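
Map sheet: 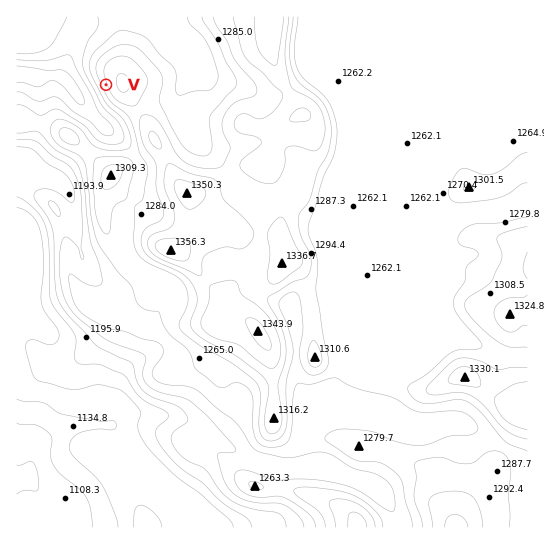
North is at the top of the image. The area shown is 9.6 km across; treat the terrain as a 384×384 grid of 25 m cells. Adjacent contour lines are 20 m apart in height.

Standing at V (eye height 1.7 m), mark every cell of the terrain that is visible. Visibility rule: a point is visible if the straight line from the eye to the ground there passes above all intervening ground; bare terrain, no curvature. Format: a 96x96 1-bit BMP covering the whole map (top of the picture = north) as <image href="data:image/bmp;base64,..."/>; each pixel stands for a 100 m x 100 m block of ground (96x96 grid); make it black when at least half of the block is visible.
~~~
<image width="96" height="96" href="data:image/bmp;base64,Qk2+BAAAAAAAAD4AAAAoAAAAYAAAAGAAAAABAAEAAAAAAIAEAAATCwAAEwsAAAIAAAAAAAAA////AAAAAAAAAAAAAAAAAAAAAAAAAAAAAAAAAAAAAAAAAAAAAAAAAAAAAAAAAAAAAAAAAAAAAAAAAAAAAAAAAAAAAAAAAAAAAAAAAAAAAAAAAAAAAAAAAAAAAAAAAAAAAAAAAAAAAAAAAAAAAAAAAAAAAAAAAAAAAAAAAAAAAAAAAAAAAAAAAAAAAAAAAAAAAAAAAAAAAAAAAAAAAAAAAAAAAAAAAAAAAAAAAAAAAAAAAAAAAAAAAAAAAAAAAAAAAAAAAAAAAAAAAAAAAAAAAAAAAAAAAAAAAAAAAAAAAAAAAAAAAAAAAAAAAAAAAAAAAAAAAAAAAAAAAAAAAAAAAAAAAAAAAAAAAAAAAAAAAAAAAAAAAAAAAAAAAAAAAAAAAAAAAAAAAAAAAAAAAAAAAAAAAAAAAAAAAAAAAAAAAAAAAAAAAAAAAAAAAAAAAAAAAAAAAAAAAAAAAAAAAAAAAAAAAAAAAAAAAAAAAAAAAAAAAAAAAAAAAAAAAAAAAAAAAAAAAAAAAAAAAAAAAAAAAAAAAAAAAAAAAAAAAAAAAAAAAAAAAAAAAAAAAAAAAAAAAAAAAAAAAAAAAAAAAAAAAAAAAAAAAAAAAAAAAAAAAAAAAAAAAAAAAAAAAAAAAAAAAAAAAAAAAAAAAAAAAAAAAAAAAAAAAAAAAAAAAAAAAAAAAAAAAAAAAAAAAAAAAAAAAAAAAAAAAAAAAAAAAAAAAAAAAAAAAAAAAAAAAAAAAAAAAAAAAAAAAAAAAAAAAAAAAAAAAAAAAAAAAAAAAAAAAAAAAAAAAAAAAAAAAAAAAAAAAAAAAAAAAAAAAAAAAAAAAAAAAAAAAAAAAAA+AAAAAAAAAAAAAAH/AAAAAAAAAAAAAAH/gAAAAAAAAAAAAAH/gAAAAAAAAAAAAAH/AAAAAAAAAAAAAAH/AAAAAAAAAAAAAAH+AAAAAAAAAAAAAAH8AAAAAAAAAAAAAAH4AAAAAAAAAAAAAAHwAAAAAAAAAAAAAAH4AAAAAAAAAAAAAAHwAAAAAAAAAAAAAAHgAAAAAAAAAAAAAQGAAAAAAAAAAAAAA+EAAAAAAAAAAAAAA/kAAAAAAAAAAAAAA/4AAAAAAAAAAAAAA/4AAAAAAAAAAAAAB/wAAAAAAAAAAAAAD/AAAAAAAAAAAAAAH+AAAAAAAAAAAAAAf8AAAAAAAAAAAABg/4AAAAAAAAAAAAD5/wAAAAAAAAAAAAD//wAAAAAAAAAAAAD//wAAAAAAAAAAAAD//gAAAAAAAAAAAAD//gAAAAAAAAAAAAD//AAAAAAAAAAAAAD//AAAAAAAAAAAAAD/+MAAAAAAAAAAAAD/+cAAAAAAAAAAAAD//4AAAAAAAAAAAAD/+AAAAAAAAAAAAAD/8AAAAAAAAAAAAAD/4AAAAAAAAAAAAAD/4AAAAAAAAAAAAAD/wAAAAAAAAAAAAAD/wAAAAAAAAAAAAAD/wAAAAAAAAAAAAAD/wAAAAAAAAAAAAAD/wAAAAAAAAAAAAAD/wAAAAAAAAAAAAAD/gAAAAAAAAAAAAAA="/>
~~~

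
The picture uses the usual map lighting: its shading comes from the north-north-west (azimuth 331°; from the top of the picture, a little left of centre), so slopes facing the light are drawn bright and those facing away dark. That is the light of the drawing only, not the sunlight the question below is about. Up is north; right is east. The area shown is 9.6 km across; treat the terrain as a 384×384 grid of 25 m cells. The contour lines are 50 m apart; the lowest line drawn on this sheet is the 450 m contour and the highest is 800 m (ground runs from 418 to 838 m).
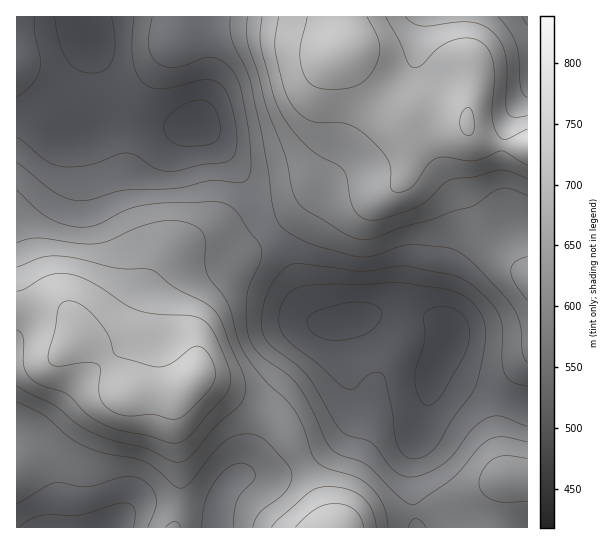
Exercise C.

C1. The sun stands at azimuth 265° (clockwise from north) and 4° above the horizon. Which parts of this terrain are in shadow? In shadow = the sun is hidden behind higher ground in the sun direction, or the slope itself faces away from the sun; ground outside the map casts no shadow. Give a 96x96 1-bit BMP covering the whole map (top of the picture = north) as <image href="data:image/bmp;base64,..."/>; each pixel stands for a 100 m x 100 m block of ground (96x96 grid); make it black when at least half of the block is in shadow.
<image width="96" height="96" href="data:image/bmp;base64,Qk2+BAAAAAAAAD4AAAAoAAAAYAAAAGAAAAABAAEAAAAAAIAEAAATCwAAEwsAAAIAAAAAAAAA////AAAAAAAAAAAB/AAAA//wAAAAAAAB/gAAA///wAAAAAAB/gAAA///+AAAAAAA/gAAA///8AAAAAAA/gAAA///4AAAAAAA/gAAA///wAAAAAAA/gAAA///gAAAAAAA/wAAA//+AABgAAAA/4AAA//+AABwAAAA/4AAAf/8AABwAAAA/8AAAf/8AABwAAAA/+AAIP/8AAAAAAAA//AA/v/8AAAAAAAA//AB///8AAAAAAAA//AD///8AAAAAAAA//AD///8AAAAAAAB//gH///8AAAAAAAB//gH///+AAAAAAAB//wP///+AAAAAAAA//4P///+AAAAAAAA//8P////AAAAAAAA//+f////AAAAAAAAf///////AAAAAAAAf///////AAAAAAAAP///////AAAAAAAAH///////gAAAAAAAH///////wAAAAAAAH///////wAAAAAAAH///////4AAAAAAAH///////8AAAAAAAH///////8AAAAAAAH///////+AAAAAAAH///////+AAAAAAAH////////AAAAAAAH////////AAAAAAAH////////AAAAAAAH////////AAAAAAAH///////+AAAAAAAP///////+AAAAAAAP///////8AAAAAAAP///////4AAAAPgAP///////AAAAAfgAP//////wAAAAA/gAP/////+AAAAAA/gAf/////gAAAAAB/AAf////gAAAAAAB8AAfj//4AAAAAAAAgAAfA/+AAAAAAAAAAAAfA/8AAAAAAAAAAAAfAf4AAAAAAAAAAAAPAfwAAAAAAAAAAAAPAPAAAAAAAAAAAAAGAAAAAAAAAAAAAAAAAAAAAAAAAAAAAAAAAAAAAAAAAAAAAAAAAAAAAAAAAAAAAAAAAAAAAAAAAAAAAAAAAAAAAAAAAAAAAAAAGAAAAAAAAAPAAAAAAAAAAAAAAAfgAAAAAAAAAAOAAA/gAAAAAAAAAAfwAB/wAAAAAAAAAAf4AB/wAAAAAAAAAAf4AD/wAAAAAAAAAAf4AD/wAAAAAAAAAAPwAD/wAAAAAAAAAAPgAD/wAAAAAAAAAAAAAD/wAAAAAAAAAAAAAD/wAAAAAAAAAAAAAD/gAAAAAAAAAAAAAD/AAAAAAAAAAAAAcAAAAAAAAAAAAAAAfAAAAAAAAAAAAAAA/gAAAAAAAAAAAAAA/wAAAAAAAAAAAAAA/4AAAAAAAAAAAAAA/8AAAAAAAAAAAAAA/8AAAAAAAAAAAAAA/8AAAAAAAAAAAAAA/8AAAAAAAAAAAAAA/8AAAAAAAAAAAAAAf8AAAAAAAAAAAAAAf84AAAAAAAAAAAAAf9/gAAAAAAAAAwAAf9/4AAAAAAAAD+AAf9/+AAAAAAAAD/AAf8//gAAAAAAAD/gAf8//gAAAAAAAD/wAf8//wAAAAAAAD/4Af8//wAAAAAAAH/8Af8//gAAAAAAAH/+Af8//gAAAAAAAH/+A/8//gAAAAAAAH//gf8//gAAAAAAAH//wf9//gAAAAAAAP//4f8="/>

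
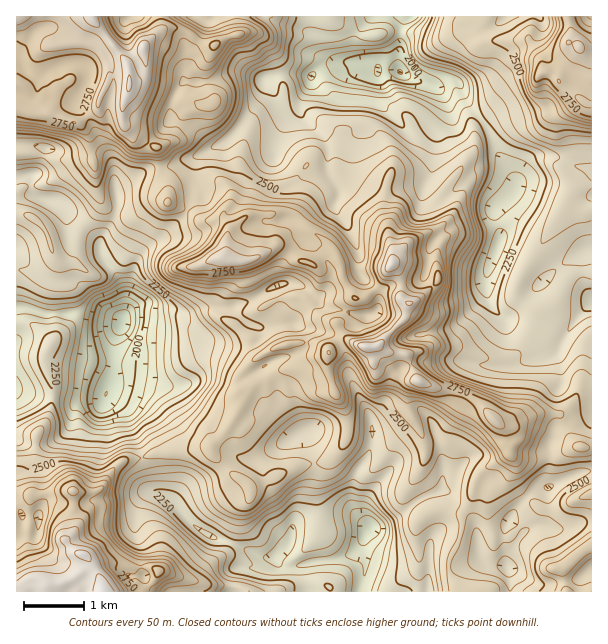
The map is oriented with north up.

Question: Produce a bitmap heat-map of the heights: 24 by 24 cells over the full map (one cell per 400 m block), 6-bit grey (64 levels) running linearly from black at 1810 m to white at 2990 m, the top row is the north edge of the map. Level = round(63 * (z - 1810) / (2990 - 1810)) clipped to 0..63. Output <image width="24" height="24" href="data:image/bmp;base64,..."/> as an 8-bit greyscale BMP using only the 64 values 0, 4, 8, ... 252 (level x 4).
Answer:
<image width="24" height="24" href="data:image/bmp;base64,Qk12BgAAAAAAADYEAAAoAAAAGAAAABgAAAABAAgAAAAAAEACAAATCwAAEwsAAAABAAAAAAAAAAAAAAEBAQACAgIAAwMDAAQEBAAFBQUABgYGAAcHBwAICAgACQkJAAoKCgALCwsADAwMAA0NDQAODg4ADw8PABAQEAAREREAEhISABMTEwAUFBQAFRUVABYWFgAXFxcAGBgYABkZGQAaGhoAGxsbABwcHAAdHR0AHh4eAB8fHwAgICAAISEhACIiIgAjIyMAJCQkACUlJQAmJiYAJycnACgoKAApKSkAKioqACsrKwAsLCwALS0tAC4uLgAvLy8AMDAwADExMQAyMjIAMzMzADQ0NAA1NTUANjY2ADc3NwA4ODgAOTk5ADo6OgA7OzsAPDw8AD09PQA+Pj4APz8/AEBAQABBQUEAQkJCAENDQwBEREQARUVFAEZGRgBHR0cASEhIAElJSQBKSkoAS0tLAExMTABNTU0ATk5OAE9PTwBQUFAAUVFRAFJSUgBTU1MAVFRUAFVVVQBWVlYAV1dXAFhYWABZWVkAWlpaAFtbWwBcXFwAXV1dAF5eXgBfX18AYGBgAGFhYQBiYmIAY2NjAGRkZABlZWUAZmZmAGdnZwBoaGgAaWlpAGpqagBra2sAbGxsAG1tbQBubm4Ab29vAHBwcABxcXEAcnJyAHNzcwB0dHQAdXV1AHZ2dgB3d3cAeHh4AHl5eQB6enoAe3t7AHx8fAB9fX0Afn5+AH9/fwCAgIAAgYGBAIKCggCDg4MAhISEAIWFhQCGhoYAh4eHAIiIiACJiYkAioqKAIuLiwCMjIwAjY2NAI6OjgCPj48AkJCQAJGRkQCSkpIAk5OTAJSUlACVlZUAlpaWAJeXlwCYmJgAmZmZAJqamgCbm5sAnJycAJ2dnQCenp4An5+fAKCgoAChoaEAoqKiAKOjowCkpKQApaWlAKampgCnp6cAqKioAKmpqQCqqqoAq6urAKysrACtra0Arq6uAK+vrwCwsLAAsbGxALKysgCzs7MAtLS0ALW1tQC2trYAt7e3ALi4uAC5ubkAurq6ALu7uwC8vLwAvb29AL6+vgC/v78AwMDAAMHBwQDCwsIAw8PDAMTExADFxcUAxsbGAMfHxwDIyMgAycnJAMrKygDLy8sAzMzMAM3NzQDOzs4Az8/PANDQ0ADR0dEA0tLSANPT0wDU1NQA1dXVANbW1gDX19cA2NjYANnZ2QDa2toA29vbANzc3ADd3d0A3t7eAN/f3wDg4OAA4eHhAOLi4gDj4+MA5OTkAOXl5QDm5uYA5+fnAOjo6ADp6ekA6urqAOvr6wDs7OwA7e3tAO7u7gDv7+8A8PDwAPHx8QDy8vIA8/PzAPT09AD19fUA9vb2APf39wD4+PgA+fn5APr6+gD7+/sA/Pz8AP39/QD+/v4A////AOzs8PDQwKyYfGhgWFhURFhkdIiEfIykoMjY8OC4qKCAbFRMTExEPFBweIR4eIygqKzM3LyMhIBgYGhYTFhMMEh8fISAgICImKy8zLiEcGBkhJB4XFxMQGSAhIiQhIiMnKi0yLSEaGh0kKCUgHhsZHSIgIiYmIyElIyMjISMhISQnJSMiIiIdHiIjIiYuKSUmHhwXFRccISUoJyMeHyQgICYlJi0yLCcoFhgQCQwTGiAnKSckJCgiJCkpLzMyLSclERYPBwgOExgkKSgpLS0qLjM0LykmJCIkFBcQCQgNFBogKCkrLy4zNjQrIiAeHR0gFBgRCAUNFRsfJSgrLjE2Ny8qIh4cHBsdExMRCAIMFR0jJSYnKy4tMjYrHxoZHBwZFxkYEQsRHiUnKCYnKi4wMzYvHhUaGxsZGh0cGBYdLDM1NC4tMC8tODQvHxMYHBoaGx4cGBseJCs1NTQwLywqNTQsJRYUHBwaHhwbHR8jJiovMTAuKiQpLygnJRYTGB4dGxodIiAnKycqKignJCEkJiEgIBURFRweGh4kJiImKCUmJCAhISAhJCAdHxkTFRwdISEoKi4xLCQgIBwdHx4eHxwZGxkXGh8fLTAyMjcyKykmHhsZGhwcGRgWFhgcIicqMzMxNjo1LCwrHxkXFBQTExQQEhkeJy00MjExNDo4LispHhcUDgwKCQkOExwhLjM0MjQzNjg5MS8uJR8WEA4MCw8aICMlLDM3NTU3OC8zMisrKyMYFRQSEBAcIiMkJy4zA=="/>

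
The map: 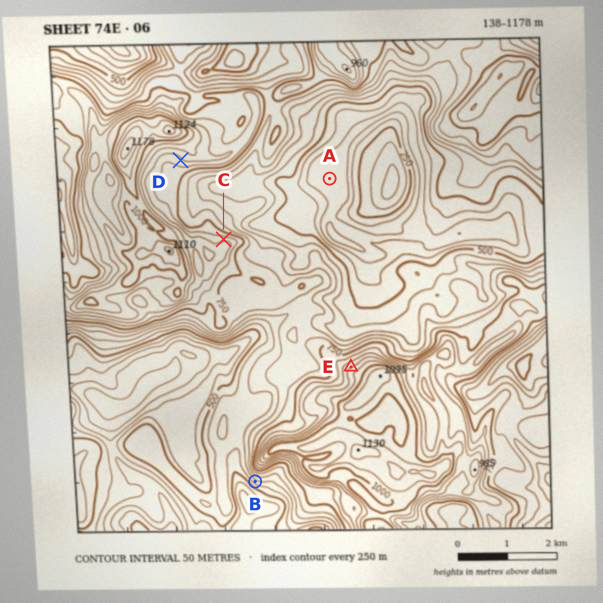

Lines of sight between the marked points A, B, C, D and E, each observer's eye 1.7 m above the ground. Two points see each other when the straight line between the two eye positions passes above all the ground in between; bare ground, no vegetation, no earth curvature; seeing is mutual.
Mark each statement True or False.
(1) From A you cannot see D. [True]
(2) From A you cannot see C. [False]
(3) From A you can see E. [True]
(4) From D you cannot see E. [False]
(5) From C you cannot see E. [True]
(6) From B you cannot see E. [True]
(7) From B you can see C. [False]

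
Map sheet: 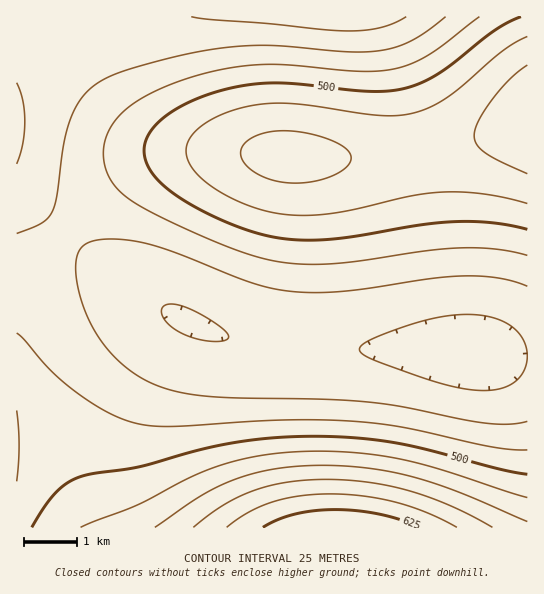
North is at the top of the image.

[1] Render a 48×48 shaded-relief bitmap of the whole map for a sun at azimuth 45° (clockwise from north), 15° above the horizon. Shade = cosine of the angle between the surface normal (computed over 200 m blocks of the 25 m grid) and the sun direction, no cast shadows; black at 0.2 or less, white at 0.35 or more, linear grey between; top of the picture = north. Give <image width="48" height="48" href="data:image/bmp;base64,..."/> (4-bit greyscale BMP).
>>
<image width="48" height="48" href="data:image/bmp;base64,Qk32BAAAAAAAAHYAAAAoAAAAMAAAADAAAAABAAQAAAAAAIAEAAATCwAAEwsAABAAAAAAAAAAAAAAABEREQAiIiIAMzMzAERERABVVVUAZmZmAHd3dwCIiIgAmZmZAKqqqgC7u7sAzMzMAN3d3QDu7u4A////AERWZ3d3d3d3d3d3iImaq7vMzd3d3d3My0RWZ3d3d3d3d3d4iJmqu7zM3d3d3d3My0RWZ3d3d3d3d3iImZqrvMzN3d3t3d3My0RWZ3d3d3d3eIiJmqq7zM3d3d7t3d3Mu0RWZ3d3d3d4iIiZqqu8zM3d3d3d3dzMu0RWZ3d4iIiIiJmaqrvMzN3d3d3d3czLukVWZ3d4iIiIiZmqq7vMzN3d3d3d3My7qkVWZ3eIiIiImZmqq7vMzMzd3d3czMu6qkVWZ3eIiIiJmZqqq7u8zMzMzMzMy7uqmVVmd3iIiIiZmZqqqru7u7zMzMzLu7qpmVVmd3iIiImZmZmqqqq7u7u7u7u7qqqZiFVnd4iIiZmZmZmZqqqqqqqqqqqqqpmYh1ZneIiJmZmZmZmZmZmZmZmZmZmZmYiHd2ZneIiZmZmZmIiIiIiIiIiJmZmIiId3ZmZ3iIiZmZmIiIiIiIiIiIiIiIiId3dmZmZ3iImZmYiIiHd3d3d3d3d3d3d3d2ZmVWd4iImZmIiId3d2ZmZmZmZmZmZmZmZVVXd4iImZiIh3d2ZmZlVVVmZmZmZmZVVVRHd4iIiIiId3ZmVVVVVVVVVVVVVVVVVERHeIiIiIiHdmZVVUREREREVVVVVVVUREQ3eIiIiId3ZlVURERERERERERERERERDM3eIiIiHdmZVREMzMzMzM0REREREREMzM3eIiId3ZlVEQzMyIjMzMzM0REREMzMzM3eId3d2ZVRDMyIiIiIjMzMzMzMzMzMyInd3d3ZmVEMzIiEREiIiIzMzMzMzMzMiInd3d2ZVRDMiIRERERIiIjMzMzMzMzIiInd3ZmVUQzIhERERERIiIjMzMzMzMyIiInd2ZlVEMyIRERERERIiIzMzMzMzMyIiInZmZVRDMiERERERESIiMzMzMzMzMyIiIWZmVURDMiEREREREiIjMzMzMzMzMzIiImZVVEQzIiERERERIiMzM0REREQzMzIiImVVREMzIiIREREiIjM0REREREREMzMiIlVVREMzMiIiIiIiMzREVVVVVVREQzMyIlVEREMzMyIiIjMzREVVVWZmVVVUREMzIlREREQzMzMzMzRERVVmZmZmZmVVVEQzM0REREREREREREVVZmZ3d3d3d2ZlVURDM0RERERERVVVVVZmd3iIiIiIh3dmZVRERERERFVVVVZmZmd3iIiZmZmZiId2ZlVUREREVVVWZmZnd3iIiZmqqqqpmYh3ZmVVVURFVVZmZ3d3eIiJmaqqqqqqmYh3dmVVVURFVWZnd3eIiImZqqq7u7uqqZiHdmZVVURVVmZ3d4iIiZmaqru7u7u6qZiHdmZmZkRVVmZ3eIiImZmqqru7u7u6qZiHdmZmZkVVZmd3eIiImZmqq7u7u7u6qZiHdmZmZ0VVZmd3eIiImZmqq7u7u7uqmYh3dmZnd1VVZmd3d4iIiZmqqru7u7qpmYh3dmZ3d1VVZmZnd3eIiJmaqqq6qqqZmId3dnd3iFVVZmZnd3eIiJmZqqqqqqmZiHd3d3d3iA=="/>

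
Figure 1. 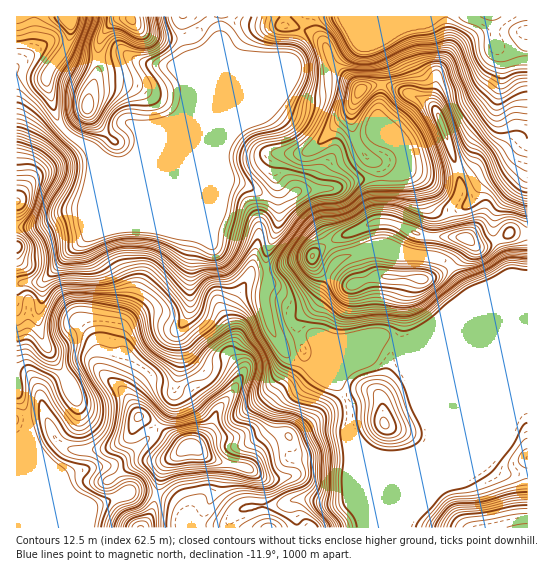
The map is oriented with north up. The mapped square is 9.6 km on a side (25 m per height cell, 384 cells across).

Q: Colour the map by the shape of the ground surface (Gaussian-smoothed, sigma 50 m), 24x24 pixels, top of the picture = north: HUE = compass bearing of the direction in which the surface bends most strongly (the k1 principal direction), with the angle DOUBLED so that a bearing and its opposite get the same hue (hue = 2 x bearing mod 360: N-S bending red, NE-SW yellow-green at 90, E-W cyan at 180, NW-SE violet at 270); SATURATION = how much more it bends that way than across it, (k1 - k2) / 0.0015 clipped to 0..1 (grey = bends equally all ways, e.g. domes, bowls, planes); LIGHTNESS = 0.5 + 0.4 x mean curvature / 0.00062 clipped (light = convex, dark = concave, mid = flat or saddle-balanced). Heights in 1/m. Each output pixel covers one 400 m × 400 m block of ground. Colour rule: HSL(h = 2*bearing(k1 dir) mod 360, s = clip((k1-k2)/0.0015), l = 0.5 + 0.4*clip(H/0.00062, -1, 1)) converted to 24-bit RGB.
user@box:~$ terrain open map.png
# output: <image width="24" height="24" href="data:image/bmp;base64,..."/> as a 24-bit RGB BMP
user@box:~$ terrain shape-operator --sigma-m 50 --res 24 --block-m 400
<image width="24" height="24" href="data:image/bmp;base64,Qk32BgAAAAAAADYAAAAoAAAAGAAAABgAAAABABgAAAAAAMAGAAATCwAAEwsAAAAAAAAAAAAAf3+Af3+AgH9/O1V1R86+xMXr8IaPOTtjnIFmb41FR4RrbL9csEutg9uK0lhgjCOddWeBf3+AVoGHMIivytrbn5zYqIzPmpG+f3+Af3+Ah1dymjNRNq4LGiUO/6hHTFs8XHVIu1tNUzcjk5oVPGkanrgQV6cxLyxff39/f4B/f4B/OXlbWqciY2Evb4JBqJ1ff3+Af2twjpA3Mbag5m+zZiOt5tGIsElkioQ9Kcmjp7z20vj5bVPi7NfOYJalJy1kf4B/f4B/f4B/f4B/dn9wYX1choNPj4Y7f3aAoTJ8m8XdZFzbzE/BM8iBW3zN9NLz1ubzOr7jKqs1yE9fbUB0vuCilHS4MydzgktNhoIzT4ZGeYB9f4B/f39/WYF8tISZTzZ9p+KiOqmdY0N1sVCY16qTIaaCedzh5qjM2E+scW3NW2/DqLPk2Yy5jj9MNCVhwE3C0+jhcp/KXVyFgH9/gH9/fn9/Vp5bcyqovempSTJpUStKZ4dP2vDRbd3AEx4jizFQ/c7KEHocNoJBYYkvpT5o1o7DNSBzX7Jiwc+WaEJzf3iAgH9/gH9/f3+AdIZ0La+q1NCXMxE6jDVHiumpjNBrkC8tNVaBMIVQ0G0z/9PMDTsynaltSH5ceD84ZDmcntHIvJuMc0p+gH9/gH9/gH9/gIB/gIB/bNuriTKhqg6ztu7QdbRupoRPodbeMSmtyVSyPoJP+efNhbfvHBp3jTJDf3x9YIRsYoJComRNgHF+gH9/gH9/gIB/gIB/gIB/wahtKwgqTbM6ucWGbIaam+GLNVI7PC5PR2iZ4LTgu/Kjxh6EQQ1Cl7hzgHd4foBzeH9+k3xnfYF2f4B/gIB/gIB/gIB/gIB/mnBGPQ+l0+XFZ6pzeaGb2M+fXjBgK3pjP317Xpw49uu5MwY5pViSp0dIdzkyq4QeQU8WTkoXZ5ITLnM3foB/gIB/gIB/gIB/bMyzB0SD2/DirrTljX3Nx05rlXC8bIy6OBp+r9SVzJw2PBVcpW6qpT9gmDaZ2cGpbXK9gn/I47nGHpkiFFAkd394f4B/gIB/aZYUAGpJh7xfbUs+iT1BvYqOm62NVlmUFWy+zKjk8H+uMiuSXR44zYY/CPTy3dzvt4vpnq/msK/t79L5kRjqFDYHJ2oifXxipuKrNcyRD0cwkj6qtpTJjMC4yLi9b0ePMZc+IhEd3H1nNwDsp2n+9dbhKsPDKW0ZZaU1l4woeWcSZSsItA1V9dbgHIykSE4W7e+vuWmmLENqED4TRoMUmZUhh0oYbCcjf11EKDhRc6BM6/hWBC9A7NDD94rt5JrwepcsbTwndcLwl6r/ztT91vX0v0b/rLr22/83GEkmdkF4amN9fYB2f39lgH1zgH9/f3+APFl0VqqC7enBBR4xT9GIvNjmql7v9dD70d76ecPibCBJWYMb4Vk4K5e4ipbc9NfXXTt+L29bVGt8gH9/gH9/gH9/gH9/f3+AUWR8SMpOkTkWSIIpEkUGMjsCGSYNr+VfvXxGoS2GjSqp7oqCQaJpZ89yNE0+xIiI7MLpVYLFNEh5gH9/f4B/gIB/gIB/gIB/cm1/fy5Ulrh5qFRiaIFNmKFRLX9Ef6UQVmkaRUwjMxkp4fiQe7Z0S5lJX0Flmbyuvb2qtknRcCFxwZI/S5d/f4B/gIB/gIB/V1yAZXfAwrvXkIPe07HhSo2aV12jjcesk2SbW0BxYC5p2v/MXrzIjz6galp3q6RjspFFMwAVlOAFQ+OMlECVe39vf4B/f4B/fH+AJ4tXaKxBgERhoFSA4HixitNKQIFhfmpyUiJOZ9dUuf+uSadsZCx4oHeWqrV1SQlfyFLl8vDZNi5qSXM+cqtgTJR9f3+Af4B/foB+W3lYQGlyjWxZdkOi/MzJHWw9Xx89PpmXzP/UtDS2XX6UNC9ypoyGqsZYFAUug8u87tC7nm2/c5C/jrC3aFiee3uAf4B/f4B/f39/Rnd3ZT2hN6tl6rCb68z/YJn/0+z47MtLvMJoOEB6O0R+roqMzZBwBjI1Om+Y88WTi5pyl49Tc3ExbkRGf39/f39/gH9+gH99f314EhAszOt5QP+ZlTq70FDKuGGZ79PexpOIO0tyUD5lb5lGsoawz4jUAB8z/9jMdEkloSAJWe11K3KvVZtSY3p8lE9blkQvalskHoKG1/zPQxNlIisPFlQPnL1ppWJU7puadzN9YE5qi35ffYpTo75kAQQy3nov/53e1PfoidvDIx1nvXyjWVKyanSym4TKwsLlV7/Qre1OWxpZgH9/an9qTXElPFgfwrIimjhoal+Of5yj"/>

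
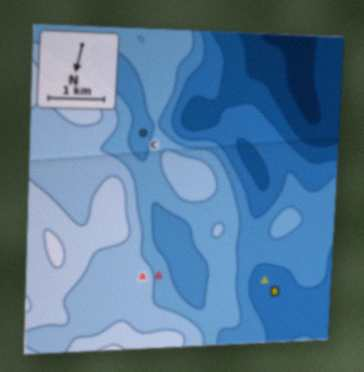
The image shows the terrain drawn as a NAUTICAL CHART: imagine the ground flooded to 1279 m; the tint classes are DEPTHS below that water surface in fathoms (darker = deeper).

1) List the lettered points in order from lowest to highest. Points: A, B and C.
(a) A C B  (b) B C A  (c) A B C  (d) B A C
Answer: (b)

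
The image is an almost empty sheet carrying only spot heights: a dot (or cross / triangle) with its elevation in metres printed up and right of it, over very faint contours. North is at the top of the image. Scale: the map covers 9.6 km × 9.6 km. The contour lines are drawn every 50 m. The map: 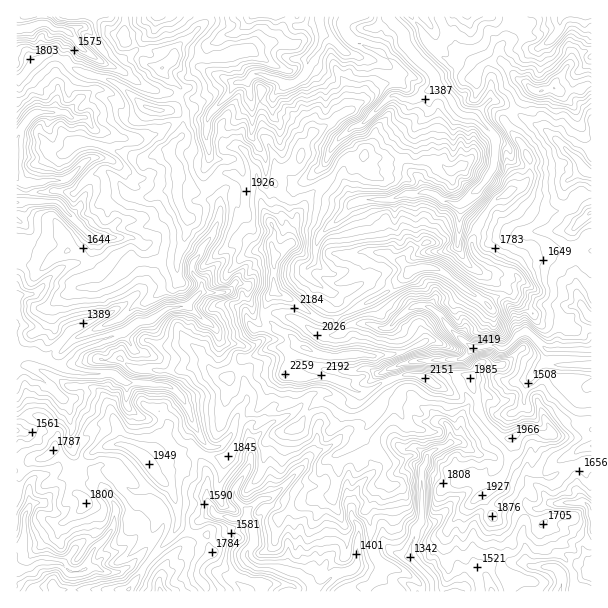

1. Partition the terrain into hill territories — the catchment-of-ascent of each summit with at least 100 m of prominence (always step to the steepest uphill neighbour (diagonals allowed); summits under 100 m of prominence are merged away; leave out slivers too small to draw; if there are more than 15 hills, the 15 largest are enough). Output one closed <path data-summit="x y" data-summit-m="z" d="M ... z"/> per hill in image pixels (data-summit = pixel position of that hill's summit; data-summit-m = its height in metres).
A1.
<path data-summit="275 290" data-summit-m="2335" d="M420 16l-241 0 31 29-5 8 0 15 13 8 18 7-12 16-14 15-4 11 0 18 4 7 0 9-6 15 4 9 12 14 0 18-9 22-18 26-1 11-15 6-18 3-16 6-5 5 7-10-1-38-10-8-24 0-4-2 11-14 11-3 6-31-18-25-9-5-15 0 5-17 0-9-11-14-14 0-5-5 14-16 15-10 4-25 16 5 6-7 10-6 12-15 10-9 3-13-141 0 1 575 575-1 0-417-7-4-5-8-34-32-48-28-9-2-13 16-14-1-4-3-7-13-15-15-3-10-29-30-1-12z"/><path data-summit="147 462" data-summit-m="1949" d="M110 373l-27 0-3 19-6 6-12 1 8 11 2 24-4 9 10 16 19 17 19 34-4 20-20 21-6 16 10 1 9 4 12 0 12-6 9-8 15 10 8 9 3-11 8-11 16-13 6-17 18-13-6-14 2-22-6-14 4-18-7-9-12-30-14-17-8-3-40-3z"/><path data-summit="158 110" data-summit-m="2013" d="M101 61l-5 26-15 10-14 17 5 4 14 0 4 4 7 10-3 24 13 2 9 5 18 25-6 31-11 3-11 14 4 2 24 0 10 8 1 38-3 4 4 1 18-7 13-2 15-6 0-7 2-7 6-6 2-6 9-11 6-12 3-10 0-18-12-14-4-9 6-15 0-9-4-7 0-18 4-11 14-15 11-15-8-5-5 0-16 15-9 4-6 0-44-10-24-16z"/><path data-summit="555 89" data-summit-m="1950" d="M591 16l-138 0-6 9-9 5-4 0-12-14-19 16 0 4 1 8 29 30 3 10 15 15 7 13 4 3 14 1 13-16 9 2 48 28 34 32 5 8 6 4z"/><path data-summit="411 270" data-summit-m="2300" d="M413 194l-11 0-9 5-24 0-16 5-18 19-15 11-4 11-2 18-7 6 0 6 29 22 8 23 6 5 19-1 11 4 7 0 23-20 6-2 9 0 13 7 10 14 22 19 12 2 12-4 4 4 8 0 14-15-12-30 0-13-20-14-14-6-11-12-5-11-12 5-21 0-9-16z"/><path data-summit="305 348" data-summit-m="2310" d="M254 312l-1 3 7 11 0 13-2 4-6 3-10 0-22-5 0 12 10 11 12 10 5 16 0 11-5 4-10 26 14 3 5 12 1-5 15-15 29-16 16-16 11-2 3-3 4-17 26 0 10-4 9 5 8 0 6-5 25-8-12-27-9-8-6 3-7 0-11-4-15 0-7 2-11 10-13 0-27-17-18-6-20 1z"/><path data-summit="162 68" data-summit-m="2002" d="M177 16l-19 0-4 14-10 9-12 15-10 6-7 8 26 17 14 6 42 7 13-7 14-13-15-6-4-4-1-8 6-15z"/>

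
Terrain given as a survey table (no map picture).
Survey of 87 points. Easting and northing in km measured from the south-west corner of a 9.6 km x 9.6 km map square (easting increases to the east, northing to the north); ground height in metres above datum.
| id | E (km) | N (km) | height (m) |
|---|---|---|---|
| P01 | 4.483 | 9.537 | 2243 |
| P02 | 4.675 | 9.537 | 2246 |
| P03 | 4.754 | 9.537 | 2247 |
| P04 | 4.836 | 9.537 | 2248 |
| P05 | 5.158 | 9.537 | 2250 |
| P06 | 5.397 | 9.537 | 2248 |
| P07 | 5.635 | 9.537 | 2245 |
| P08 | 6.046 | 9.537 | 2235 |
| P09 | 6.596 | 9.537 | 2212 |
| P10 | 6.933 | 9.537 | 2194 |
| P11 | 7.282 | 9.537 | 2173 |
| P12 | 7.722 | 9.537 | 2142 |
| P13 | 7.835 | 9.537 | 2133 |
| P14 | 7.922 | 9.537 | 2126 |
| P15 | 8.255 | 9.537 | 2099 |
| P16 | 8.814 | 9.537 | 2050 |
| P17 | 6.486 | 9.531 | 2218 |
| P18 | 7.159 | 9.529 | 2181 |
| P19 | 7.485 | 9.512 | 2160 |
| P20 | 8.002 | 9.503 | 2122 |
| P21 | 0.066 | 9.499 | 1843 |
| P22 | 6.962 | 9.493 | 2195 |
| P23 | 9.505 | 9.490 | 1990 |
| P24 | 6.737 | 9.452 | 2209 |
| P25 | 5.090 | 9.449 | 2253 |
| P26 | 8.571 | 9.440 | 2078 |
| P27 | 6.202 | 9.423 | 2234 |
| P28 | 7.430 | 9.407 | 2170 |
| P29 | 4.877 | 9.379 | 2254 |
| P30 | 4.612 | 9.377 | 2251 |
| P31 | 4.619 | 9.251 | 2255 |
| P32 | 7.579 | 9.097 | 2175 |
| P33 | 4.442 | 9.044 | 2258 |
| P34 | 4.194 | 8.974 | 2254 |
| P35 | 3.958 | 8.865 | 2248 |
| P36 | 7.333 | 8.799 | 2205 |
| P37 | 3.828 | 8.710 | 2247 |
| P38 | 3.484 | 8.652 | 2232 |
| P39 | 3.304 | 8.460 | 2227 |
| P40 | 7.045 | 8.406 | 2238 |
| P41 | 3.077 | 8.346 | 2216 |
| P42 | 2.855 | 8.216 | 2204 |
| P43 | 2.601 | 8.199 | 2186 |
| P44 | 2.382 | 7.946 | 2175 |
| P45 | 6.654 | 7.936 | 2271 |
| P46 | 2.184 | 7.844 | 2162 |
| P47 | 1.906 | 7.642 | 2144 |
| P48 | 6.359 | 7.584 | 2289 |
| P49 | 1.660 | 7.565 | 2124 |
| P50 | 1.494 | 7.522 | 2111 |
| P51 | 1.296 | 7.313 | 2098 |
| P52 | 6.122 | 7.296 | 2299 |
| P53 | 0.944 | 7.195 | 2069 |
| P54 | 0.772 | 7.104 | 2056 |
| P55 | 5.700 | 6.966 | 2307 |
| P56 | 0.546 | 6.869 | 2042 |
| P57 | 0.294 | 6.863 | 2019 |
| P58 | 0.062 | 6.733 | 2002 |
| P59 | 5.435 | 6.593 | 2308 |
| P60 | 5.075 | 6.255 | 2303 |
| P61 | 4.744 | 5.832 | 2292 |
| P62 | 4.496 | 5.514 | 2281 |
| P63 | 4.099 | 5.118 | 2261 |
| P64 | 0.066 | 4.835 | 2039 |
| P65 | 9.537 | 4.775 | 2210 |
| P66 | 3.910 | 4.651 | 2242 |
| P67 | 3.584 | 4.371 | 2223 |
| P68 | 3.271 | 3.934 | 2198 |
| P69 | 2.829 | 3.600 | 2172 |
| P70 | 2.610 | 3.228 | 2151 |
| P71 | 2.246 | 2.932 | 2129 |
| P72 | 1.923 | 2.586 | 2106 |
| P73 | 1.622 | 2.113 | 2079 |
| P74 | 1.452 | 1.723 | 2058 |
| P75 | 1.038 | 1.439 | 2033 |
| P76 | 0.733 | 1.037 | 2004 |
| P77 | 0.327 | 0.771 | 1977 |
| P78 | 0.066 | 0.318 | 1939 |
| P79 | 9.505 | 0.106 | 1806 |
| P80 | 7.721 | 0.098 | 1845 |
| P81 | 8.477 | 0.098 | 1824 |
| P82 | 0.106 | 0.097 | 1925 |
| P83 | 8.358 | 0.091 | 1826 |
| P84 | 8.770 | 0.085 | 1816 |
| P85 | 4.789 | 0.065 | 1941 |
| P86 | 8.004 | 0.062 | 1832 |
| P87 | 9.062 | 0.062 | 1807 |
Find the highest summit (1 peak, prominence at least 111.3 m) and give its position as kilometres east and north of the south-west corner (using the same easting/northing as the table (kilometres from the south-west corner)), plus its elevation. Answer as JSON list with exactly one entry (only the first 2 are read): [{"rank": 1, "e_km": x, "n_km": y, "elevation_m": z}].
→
[{"rank": 1, "e_km": 5.61, "n_km": 6.61, "elevation_m": 2308}]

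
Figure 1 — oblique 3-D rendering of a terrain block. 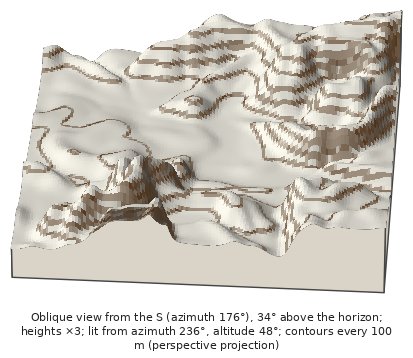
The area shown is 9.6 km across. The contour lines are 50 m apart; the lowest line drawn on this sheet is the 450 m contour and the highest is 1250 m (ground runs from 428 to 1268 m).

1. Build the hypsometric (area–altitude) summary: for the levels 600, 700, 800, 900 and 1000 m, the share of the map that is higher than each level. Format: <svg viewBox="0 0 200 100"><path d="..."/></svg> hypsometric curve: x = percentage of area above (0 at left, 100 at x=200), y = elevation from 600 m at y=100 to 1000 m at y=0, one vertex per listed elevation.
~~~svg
<svg viewBox="0 0 200 100"><path d="M147 100l-54-25-35-25-25-25-21-25"/></svg>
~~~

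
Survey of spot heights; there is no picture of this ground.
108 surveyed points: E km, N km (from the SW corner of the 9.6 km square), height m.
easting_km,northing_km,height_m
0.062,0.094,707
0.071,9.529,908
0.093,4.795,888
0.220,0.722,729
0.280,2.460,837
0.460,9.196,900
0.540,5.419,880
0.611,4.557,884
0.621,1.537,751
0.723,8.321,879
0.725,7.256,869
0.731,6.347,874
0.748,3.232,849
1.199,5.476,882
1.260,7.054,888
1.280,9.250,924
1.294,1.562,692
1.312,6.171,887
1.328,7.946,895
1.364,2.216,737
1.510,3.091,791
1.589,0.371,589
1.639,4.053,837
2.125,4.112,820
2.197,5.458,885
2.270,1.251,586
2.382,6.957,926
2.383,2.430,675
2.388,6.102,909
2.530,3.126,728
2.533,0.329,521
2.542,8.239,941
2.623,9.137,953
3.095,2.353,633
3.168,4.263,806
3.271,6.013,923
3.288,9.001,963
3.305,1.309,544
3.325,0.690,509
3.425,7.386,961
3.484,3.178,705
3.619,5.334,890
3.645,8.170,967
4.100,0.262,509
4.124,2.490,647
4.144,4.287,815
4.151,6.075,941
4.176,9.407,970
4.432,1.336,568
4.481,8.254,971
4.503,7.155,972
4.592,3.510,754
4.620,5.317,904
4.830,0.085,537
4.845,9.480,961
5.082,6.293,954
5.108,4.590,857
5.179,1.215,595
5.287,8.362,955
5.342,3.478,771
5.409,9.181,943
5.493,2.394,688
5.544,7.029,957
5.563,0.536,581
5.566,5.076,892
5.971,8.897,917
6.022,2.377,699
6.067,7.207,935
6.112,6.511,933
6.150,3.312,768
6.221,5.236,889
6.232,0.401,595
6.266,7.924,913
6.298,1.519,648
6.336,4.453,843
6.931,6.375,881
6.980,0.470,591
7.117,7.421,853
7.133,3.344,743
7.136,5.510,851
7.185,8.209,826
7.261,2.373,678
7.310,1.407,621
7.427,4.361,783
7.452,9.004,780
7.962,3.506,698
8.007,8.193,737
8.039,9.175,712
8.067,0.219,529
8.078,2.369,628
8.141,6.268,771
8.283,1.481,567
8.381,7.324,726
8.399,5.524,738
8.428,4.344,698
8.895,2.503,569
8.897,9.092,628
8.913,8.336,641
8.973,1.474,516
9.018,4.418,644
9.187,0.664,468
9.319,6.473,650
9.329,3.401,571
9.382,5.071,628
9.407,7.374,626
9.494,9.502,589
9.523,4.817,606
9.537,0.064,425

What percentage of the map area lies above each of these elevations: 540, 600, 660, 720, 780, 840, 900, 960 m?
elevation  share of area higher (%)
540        94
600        85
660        73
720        62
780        52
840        42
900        23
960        6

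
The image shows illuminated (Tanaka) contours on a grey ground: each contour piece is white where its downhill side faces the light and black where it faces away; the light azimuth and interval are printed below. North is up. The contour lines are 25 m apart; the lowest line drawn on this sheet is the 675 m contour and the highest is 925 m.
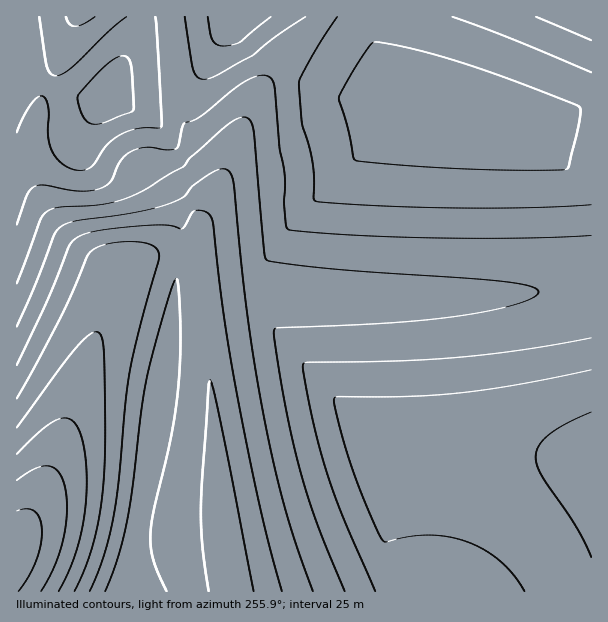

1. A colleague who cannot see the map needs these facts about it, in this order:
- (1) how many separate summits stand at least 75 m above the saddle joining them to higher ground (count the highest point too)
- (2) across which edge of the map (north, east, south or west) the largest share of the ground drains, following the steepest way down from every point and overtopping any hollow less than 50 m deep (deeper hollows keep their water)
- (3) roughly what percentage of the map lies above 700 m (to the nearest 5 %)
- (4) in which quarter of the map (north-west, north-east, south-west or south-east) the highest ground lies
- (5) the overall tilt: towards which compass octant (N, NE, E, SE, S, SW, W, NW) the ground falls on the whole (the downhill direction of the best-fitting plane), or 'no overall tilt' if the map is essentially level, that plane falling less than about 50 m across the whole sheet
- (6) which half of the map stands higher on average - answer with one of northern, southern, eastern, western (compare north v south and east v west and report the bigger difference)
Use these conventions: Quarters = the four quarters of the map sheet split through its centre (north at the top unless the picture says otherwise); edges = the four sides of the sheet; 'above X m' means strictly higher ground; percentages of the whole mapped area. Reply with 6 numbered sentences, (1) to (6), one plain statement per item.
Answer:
(1) Counting only tops that stand 75 m proud, the map has 1 summit.
(2) Drainage is mainly to the east: more ground falls towards that edge than towards any other.
(3) Roughly 65 % of the ground is higher than 700 m.
(4) The highest point lies in the south-west quarter of the map.
(5) The general tilt is down to the north-east (the land rises towards the south-west).
(6) On average the western half of the map is the higher ground.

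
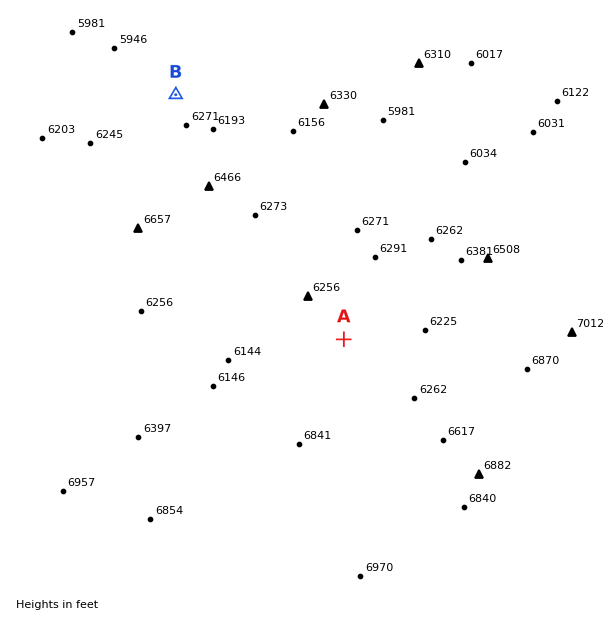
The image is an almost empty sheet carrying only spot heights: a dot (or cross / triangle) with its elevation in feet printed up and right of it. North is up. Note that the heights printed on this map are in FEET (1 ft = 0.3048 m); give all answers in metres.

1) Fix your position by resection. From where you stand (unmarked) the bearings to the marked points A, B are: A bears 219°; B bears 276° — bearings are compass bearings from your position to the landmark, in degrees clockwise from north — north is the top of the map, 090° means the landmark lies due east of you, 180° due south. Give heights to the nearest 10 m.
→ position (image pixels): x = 513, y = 130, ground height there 1840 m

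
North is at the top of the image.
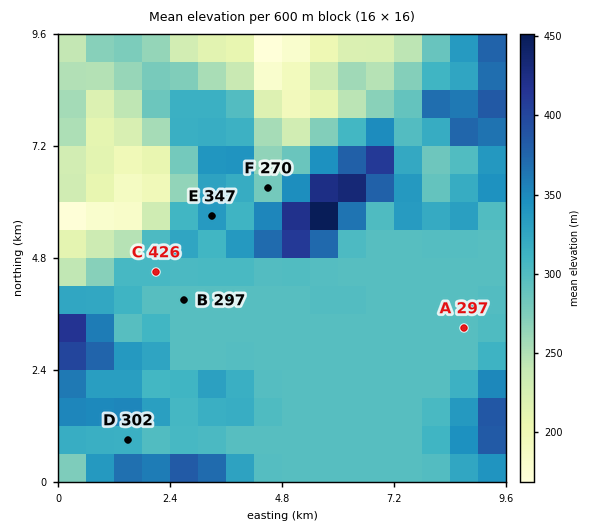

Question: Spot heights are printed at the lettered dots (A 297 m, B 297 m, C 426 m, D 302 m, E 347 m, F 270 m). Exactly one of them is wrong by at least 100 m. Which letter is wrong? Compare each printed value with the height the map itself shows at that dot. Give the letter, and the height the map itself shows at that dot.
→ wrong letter C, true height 301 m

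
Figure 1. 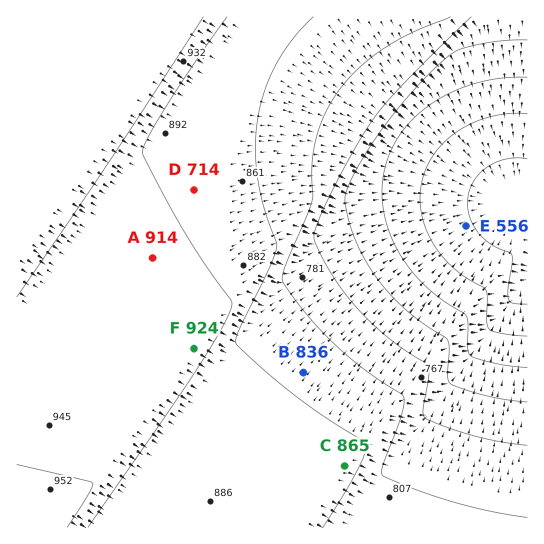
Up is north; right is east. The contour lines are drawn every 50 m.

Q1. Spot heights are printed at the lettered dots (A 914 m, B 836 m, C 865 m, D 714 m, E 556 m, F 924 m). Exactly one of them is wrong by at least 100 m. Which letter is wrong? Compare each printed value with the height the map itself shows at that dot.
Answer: D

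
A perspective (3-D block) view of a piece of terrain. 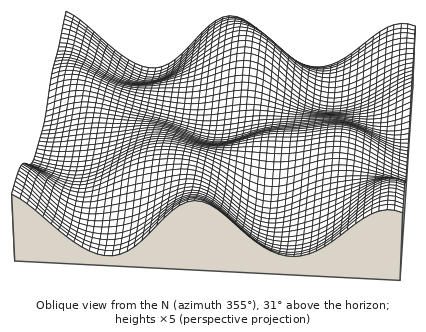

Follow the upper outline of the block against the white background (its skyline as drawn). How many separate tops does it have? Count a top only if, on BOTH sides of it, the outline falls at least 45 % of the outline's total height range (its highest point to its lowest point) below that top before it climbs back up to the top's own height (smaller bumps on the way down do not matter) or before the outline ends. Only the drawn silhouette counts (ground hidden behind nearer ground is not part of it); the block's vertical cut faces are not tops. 0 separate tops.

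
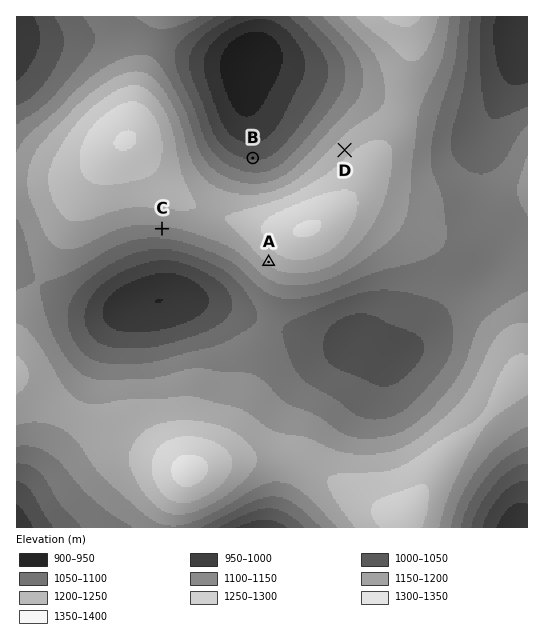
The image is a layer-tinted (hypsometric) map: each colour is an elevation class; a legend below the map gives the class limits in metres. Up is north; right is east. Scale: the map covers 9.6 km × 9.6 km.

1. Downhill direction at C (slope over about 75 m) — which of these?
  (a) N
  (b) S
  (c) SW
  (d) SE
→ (b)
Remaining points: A SW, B N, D NW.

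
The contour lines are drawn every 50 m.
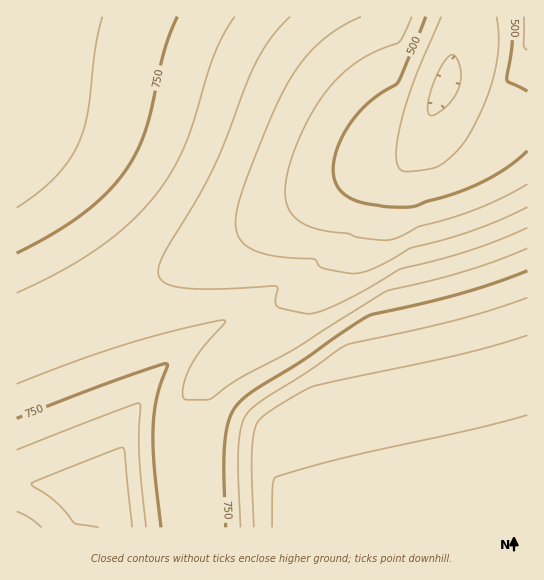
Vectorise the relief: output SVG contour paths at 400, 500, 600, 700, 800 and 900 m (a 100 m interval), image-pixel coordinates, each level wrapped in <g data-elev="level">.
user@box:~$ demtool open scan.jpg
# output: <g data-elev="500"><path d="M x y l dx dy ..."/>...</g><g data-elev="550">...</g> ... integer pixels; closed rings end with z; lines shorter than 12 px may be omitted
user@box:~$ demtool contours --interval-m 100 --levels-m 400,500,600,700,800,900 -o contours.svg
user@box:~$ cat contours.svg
<g data-elev="400"><path d="M431 116l-3-3 0-7 6-24 11-21 5-6 4 0 4 6 3 9 0 9-3 10-4 8-7 8-9 8z"/></g><g data-elev="500"><path d="M527 151l-20 16-25 15-25 11-43 13-27 1-24-4-14-6-10-8-5-11-1-12 3-15 6-14 10-16 13-15 13-11 20-13 28-65"/><path d="M512 17l0 28-5 34 2 3 18 9"/></g><g data-elev="600"><path d="M527 207l-26 13-28 11-62 17-32 18-22 7-34-5-4-2-5-7-31-2-20-3-12-5-9-7-4-7-2-9 0-11 3-13 22-60 23-52 15-25 18-20 20-15 24-13"/></g><g data-elev="700"><path d="M17 293l45-22 37-24 31-24 25-28 16-22 12-24 10-26 20-66 10-22 12-18"/><path d="M527 248l-62 23-79 20-91 58-58 31-28 20-24-1-2-4 0-9 5-13 7-15 11-15 18-20 1-3-42 8-56 16-52 17-58 23"/></g><g data-elev="800"><path d="M146 527l-7-69 0-25 2-26-2-4-35 12-87 35"/><path d="M17 511l13 7 11 9"/><path d="M527 298l-34 12-38 10-108 25-92 60-11 13-5 20-1 31 2 58"/><path d="M17 208l21-15 18-16 13-16 10-18 8-29 8-65 7-32"/></g><g data-elev="900"><path d="M527 415l-56 15-128 28-66 19-3 2-1 6-1 42"/></g>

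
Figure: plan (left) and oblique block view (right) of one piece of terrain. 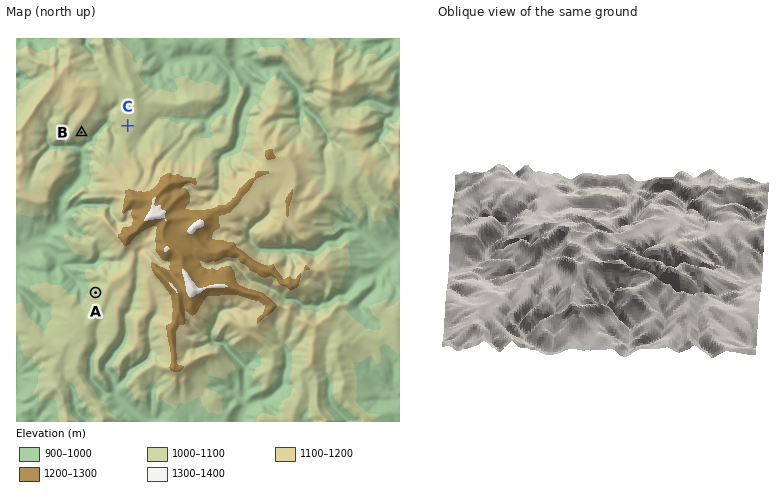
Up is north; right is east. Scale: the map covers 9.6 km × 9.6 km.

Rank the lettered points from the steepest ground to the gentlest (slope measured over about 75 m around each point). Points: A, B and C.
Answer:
B A C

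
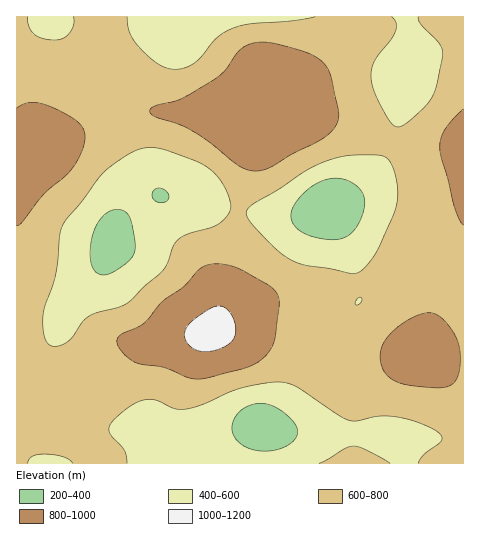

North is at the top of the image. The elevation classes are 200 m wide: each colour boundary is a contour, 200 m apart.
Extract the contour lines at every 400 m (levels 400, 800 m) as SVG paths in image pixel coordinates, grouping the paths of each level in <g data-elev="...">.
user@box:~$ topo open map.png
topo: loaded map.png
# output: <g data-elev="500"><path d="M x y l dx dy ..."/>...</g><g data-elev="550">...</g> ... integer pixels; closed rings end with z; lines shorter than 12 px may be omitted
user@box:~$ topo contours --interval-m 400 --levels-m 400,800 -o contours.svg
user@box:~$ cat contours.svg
<g data-elev="400"><path d="M258 451l-12-4-8-6-5-8-1-8 4-9 8-8 11-4 10 0 11 3 11 9 9 9 2 8-5 8-9 6-12 4z"/><path d="M101 275l-7-5-3-8-1-14 3-16 5-10 7-8 8-4 9 0 5 4 4 7 4 21-1 10-5 8-11 9-9 5z"/><path d="M328 240l-17-4-12-6-7-9-1-10 9-14 14-12 15-6 14 0 11 5 8 8 3 8-1 10-6 14-8 10-9 5z"/><path d="M158 202l-5-3-1-5 3-5 5-1 7 4 2 5-4 5z"/></g><g data-elev="800"><path d="M431 388l15-1 8-4 5-11 1-16-2-15-7-13-12-12-11-3-16 5-18 12-11 13-3 14 4 14 9 9 13 5z"/><path d="M190 378l16 0 38-10 12-5 10-8 5-7 4-8 4-33-1-10-5-9-38-21-15-3-13 1-8 5-16 17-21 14-18 22-21 10-5 4-1 5 2 6 7 8 7 5 8 3 24 4z"/><path d="M17 226l5-4 23-29 26-24 11-17 3-15-2-8-6-7-25-15-11-4-9-1-8 2-7 4"/><path d="M250 171l11 0 11-5 20-12 30-15 9-7 5-7 3-7 0-6-9-37-5-11-10-8-14-5-27-8-12-1-11 2-12 6-14 20-11 10-32 18-25 7-7 5 0 3 5 4 24 7 15 8 17 12 26 21z"/><path d="M463 109l-18 21-4 8-1 9 1 11 13 49 5 11 4 7"/></g>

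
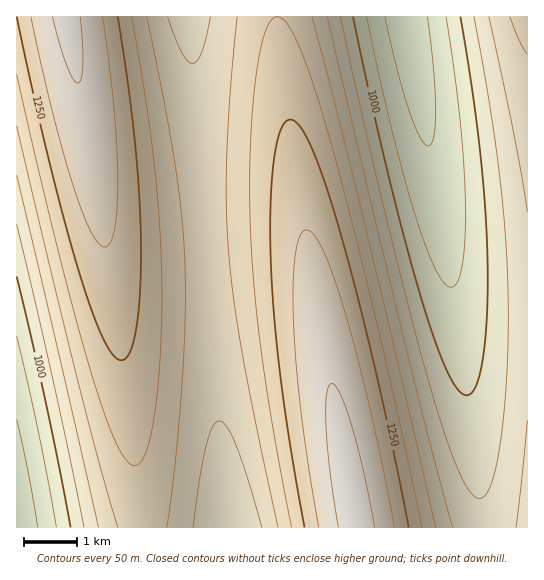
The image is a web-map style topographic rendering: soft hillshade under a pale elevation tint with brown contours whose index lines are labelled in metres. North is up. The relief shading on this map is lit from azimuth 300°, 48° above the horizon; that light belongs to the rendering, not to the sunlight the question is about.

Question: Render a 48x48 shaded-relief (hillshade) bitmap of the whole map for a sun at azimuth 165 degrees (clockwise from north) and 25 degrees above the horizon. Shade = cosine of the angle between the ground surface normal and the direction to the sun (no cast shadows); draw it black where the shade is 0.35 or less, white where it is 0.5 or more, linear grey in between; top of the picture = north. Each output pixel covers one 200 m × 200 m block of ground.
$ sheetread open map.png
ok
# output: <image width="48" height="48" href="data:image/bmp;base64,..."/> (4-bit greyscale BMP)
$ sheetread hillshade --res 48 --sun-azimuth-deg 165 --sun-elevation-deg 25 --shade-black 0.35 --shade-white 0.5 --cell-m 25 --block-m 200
<image width="48" height="48" href="data:image/bmp;base64,Qk32BAAAAAAAAHYAAAAoAAAAMAAAADAAAAABAAQAAAAAAIAEAAATCwAAEwsAABAAAAAAAAAAAAAAABEREQAiIiIAMzMzAERERABVVVUAZmZmAHd3dwCIiIgAmZmZAKqqqgC7u7sAzMzMAN3d3QDu7u4A////AGZlVVZ4iaqqqqqYd2VVVmd4iIh3dmVURGZlVVZ4iaqqqqmYdmVVZnd4iId3dmVURGZlVWZ4maqqqqmYdmVVZnd4iId3dmVERGZlVWZ4maqqqqmYdmVVZnd4iHd3dmVERGZlVWZ4maqqqqmIdlVVZnd4iHd3ZlVERGZlVWd4mqqqqqmIdlVVZnd4h3d3ZlVERGZlVWd4mqqqqqmHdlVVZnd3d3d3ZlVERGZlVmeImqqqqpmHZlVVZnd3d3d3ZlVERGZlVmeJmqqqqpmHZlVVZnd3d3d2ZlVERGZlVmeJmqqqqpmHZVVVZnd3d3d2ZlVERGZlVmeJmqqqqpiHZVVVZnd3d3d2ZlRERGZlVmeJmqqqqph3ZVVVZnd3d3d2ZVRERGZlZneJqqqqqZh2ZVVVZnd3d3dmZVRERGZlZneJqqqqqZh2ZVVVZnd3d3dmZVRERGZVZniJqqqqqZh2VVVVZnd3d3dmZVRERGZVZniZqqqqqYh2VVVVZnd3d3dmZVRERGZVZniZqqqqmYh2VVVVZnd3d3dmZVRERGZWZniZqqqqmYd2VUVVZnd3d3ZmZVRERGZWZniZqqqqmYdmVUVVZnd3d3ZmZVRERGZWZ3iZqqqqmYdlVUVVZnd3d3ZmZVRERGZWZ3iZqqqpmIdlVERVZmd3d3ZmVVRERGZmZ4iZqqqpmIdlVERVZmd3d3ZmVURERGZmZ4iaqqqpmHdlVERVZmd3d3ZmVURERWZmZ4iaqqqZmHZlRERVZmd3d3ZmVUREVVZmZ4maqqqZiHZlRERVZmd3d3ZmVUREVVZmZ4maqqqZiHZVRERVZmd3d3ZmVUREVVZmZ4maqqmZiHZVREVVZmd3d3ZmVUREVVZmd4maqqmZh3ZVREVVZmd3d3ZmVUREVVZmd4maqpmYh2ZUREVVZmd3d3ZmVURFVVZmd4mZqpmYh2ZUREVWZmd3d3ZmVURFVVZmeImZqZmYh2VUREVWZmd3d3ZmVURFVlZmeImZmZmYd2VUREVWZmd3d3ZmVURFVlZmeImZmZmId2VEREVWZmd3d3ZmVURVZlZmeImZmZmIdmVEREVWZmd3d3ZmVURVZlZmeImZmZmIdmVEREVWZnd3d3ZmVURVZlZmeImZmZiHdlVEREVWZnd3d3ZmVVVVZmZneImZmZiHdlVEREVWZnd3d3ZmVVVVZmZneImZmZiHdlREREVWZnd3d3ZmVVVWZ2ZneImZmYiHZlREREVWZnd3d3dmVVVWd2ZneImZmYh3ZlREREVWZ3d3d3dmVVVWd2ZneImZmIh3ZVRERFVmZ3d3d3dmVVVWd2ZneImZmIh3ZVRERFVmZ3d3d3dmVVVWd2ZneImZiIh3ZVRERFVmZ3d3d3dmVVVmd2ZniImZiId2ZURERFVmd3d3d3dmVVVmd2ZniImYiId2ZURERFVmd3d3d3dlVVVneGZniIiIiId2VURERFVmd3d3d3dlVVVniGZniIiIiHd2VURERFVmd3d4d3ZlVVVniGZ3iIiIiHdmVURERFZmd3d3d3ZlVVVniA=="/>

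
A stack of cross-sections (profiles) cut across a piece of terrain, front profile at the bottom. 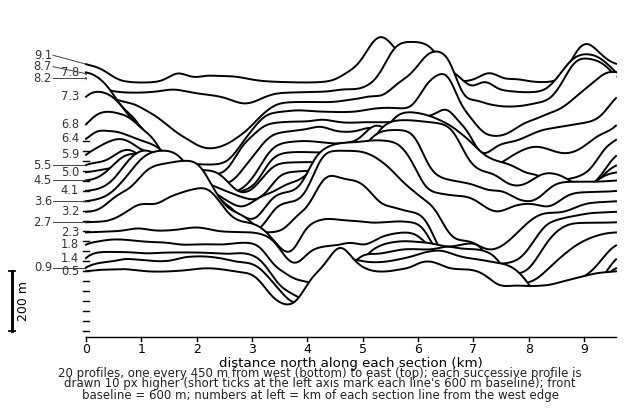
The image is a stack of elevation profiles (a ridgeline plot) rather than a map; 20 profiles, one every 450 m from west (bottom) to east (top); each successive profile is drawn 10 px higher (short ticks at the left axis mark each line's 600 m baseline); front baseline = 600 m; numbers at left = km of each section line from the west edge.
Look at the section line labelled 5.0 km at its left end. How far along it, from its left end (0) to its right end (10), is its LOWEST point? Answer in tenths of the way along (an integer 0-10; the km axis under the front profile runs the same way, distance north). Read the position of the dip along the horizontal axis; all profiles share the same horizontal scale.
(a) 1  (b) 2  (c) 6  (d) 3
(d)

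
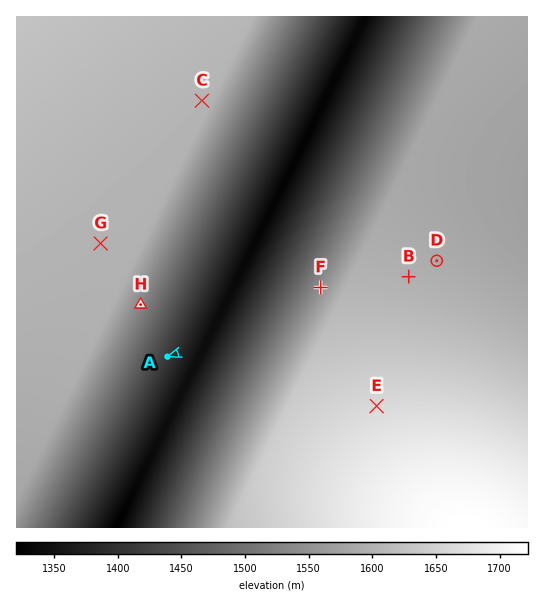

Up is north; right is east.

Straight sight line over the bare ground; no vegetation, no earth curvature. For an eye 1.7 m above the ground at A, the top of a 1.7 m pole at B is hidden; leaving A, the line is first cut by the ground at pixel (287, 317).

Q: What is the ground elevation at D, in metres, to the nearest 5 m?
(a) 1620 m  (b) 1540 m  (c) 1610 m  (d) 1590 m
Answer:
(d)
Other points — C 1605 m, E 1660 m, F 1545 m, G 1600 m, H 1535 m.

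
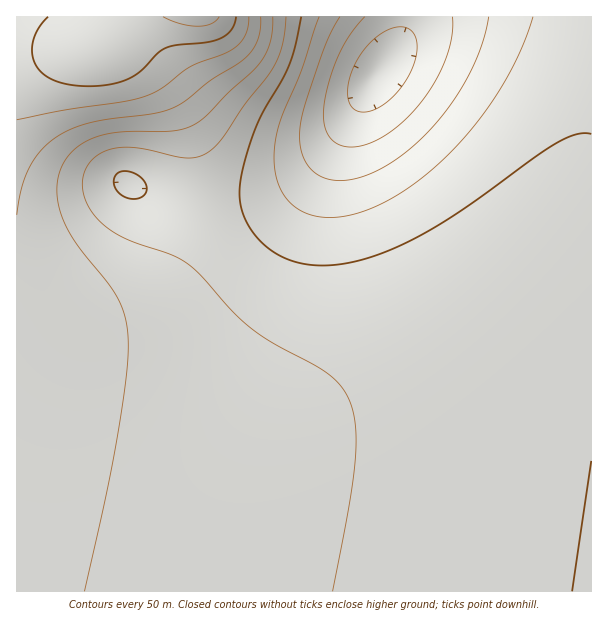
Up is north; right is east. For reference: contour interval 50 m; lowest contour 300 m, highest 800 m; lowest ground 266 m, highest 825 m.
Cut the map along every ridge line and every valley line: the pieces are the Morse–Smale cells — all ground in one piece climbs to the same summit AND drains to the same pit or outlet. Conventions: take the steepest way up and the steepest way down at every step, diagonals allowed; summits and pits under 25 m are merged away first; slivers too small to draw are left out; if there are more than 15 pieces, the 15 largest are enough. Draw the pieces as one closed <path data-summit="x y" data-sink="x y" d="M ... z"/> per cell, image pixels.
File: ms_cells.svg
<path data-summit="195 17" data-sink="377 72" d="M591 16l-575 1 1 33 94-2 14 2 19 12 24 27 16 30 9 27 5 31-4 41-10 33-20 30-21 19-32 13-27 3-36-6-32-16 1 298 575-1z"/><path data-summit="195 17" data-sink="128 183" d="M111 48l-95 3 0 242 5 5 15 8 32 8 19 2 24-3 21-7 24-17 14-16 14-22 6-15 6-27 2-32-4-24-7-27-12-25-18-26-13-13-19-12z"/>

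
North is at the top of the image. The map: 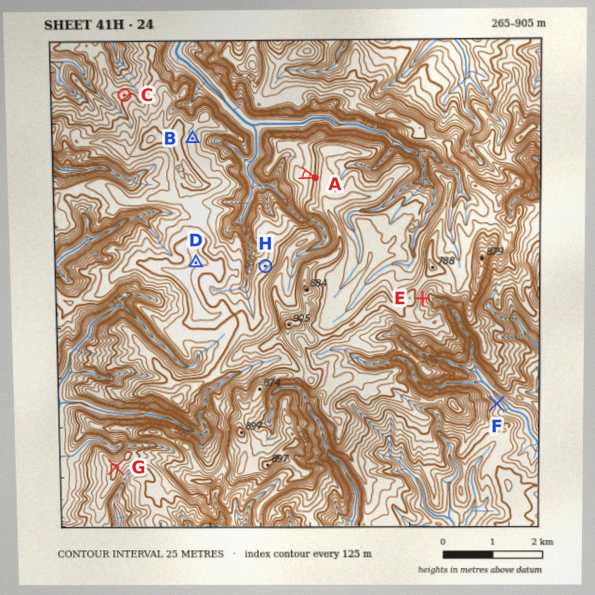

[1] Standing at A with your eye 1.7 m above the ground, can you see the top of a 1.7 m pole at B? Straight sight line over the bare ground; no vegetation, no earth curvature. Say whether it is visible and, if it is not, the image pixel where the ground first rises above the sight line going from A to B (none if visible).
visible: true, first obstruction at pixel None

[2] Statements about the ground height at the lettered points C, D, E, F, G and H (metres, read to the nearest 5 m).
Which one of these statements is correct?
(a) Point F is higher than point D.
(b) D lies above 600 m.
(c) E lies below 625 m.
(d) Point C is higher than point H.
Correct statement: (b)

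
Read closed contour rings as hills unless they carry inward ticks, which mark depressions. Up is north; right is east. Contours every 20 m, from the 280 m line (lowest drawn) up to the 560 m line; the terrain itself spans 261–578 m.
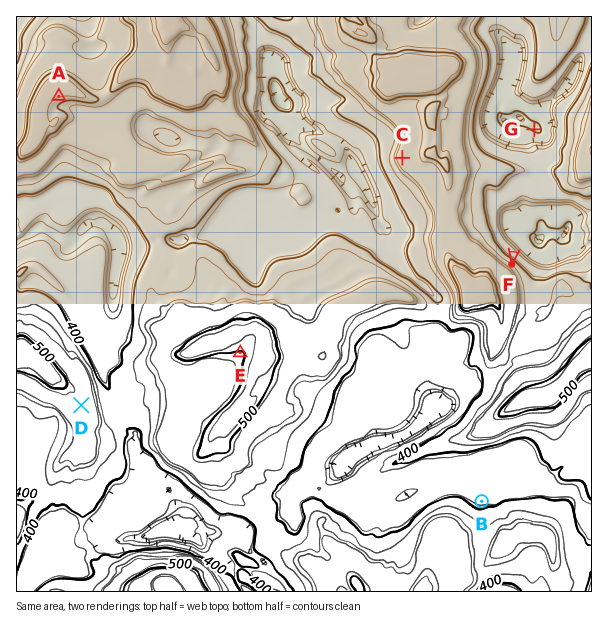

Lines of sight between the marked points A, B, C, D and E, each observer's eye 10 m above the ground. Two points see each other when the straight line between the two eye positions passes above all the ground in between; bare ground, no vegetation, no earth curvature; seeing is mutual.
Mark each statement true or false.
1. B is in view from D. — false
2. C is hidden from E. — true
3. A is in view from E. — false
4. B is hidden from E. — true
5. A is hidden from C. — false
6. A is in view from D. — true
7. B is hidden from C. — true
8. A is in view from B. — false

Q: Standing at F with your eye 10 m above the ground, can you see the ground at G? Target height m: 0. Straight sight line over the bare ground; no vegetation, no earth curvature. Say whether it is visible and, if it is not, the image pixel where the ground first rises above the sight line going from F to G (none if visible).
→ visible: false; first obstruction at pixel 523 196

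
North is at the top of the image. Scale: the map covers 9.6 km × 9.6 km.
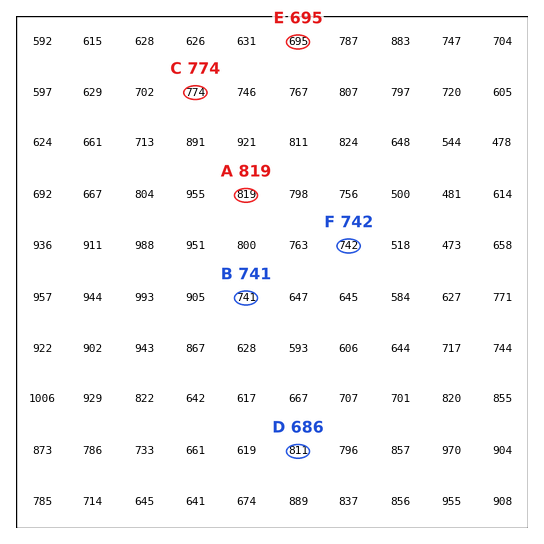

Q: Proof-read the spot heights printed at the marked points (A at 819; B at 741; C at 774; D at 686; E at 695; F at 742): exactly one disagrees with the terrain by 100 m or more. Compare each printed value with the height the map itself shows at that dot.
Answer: D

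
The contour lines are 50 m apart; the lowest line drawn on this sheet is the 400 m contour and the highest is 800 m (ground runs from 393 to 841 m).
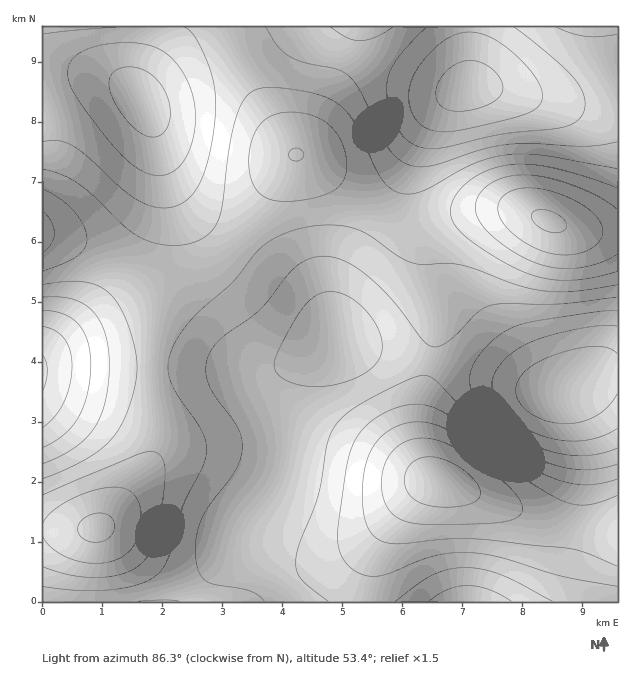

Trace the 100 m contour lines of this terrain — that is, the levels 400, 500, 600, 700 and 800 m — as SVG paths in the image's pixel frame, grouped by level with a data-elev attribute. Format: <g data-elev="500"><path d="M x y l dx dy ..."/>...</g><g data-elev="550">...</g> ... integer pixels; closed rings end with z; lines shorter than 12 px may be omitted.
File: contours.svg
<g data-elev="400"><path d="M551 232l-9-3-7-6-4-6 2-5 6-2 8 0 9 3 7 6 3 6-1 4-5 3z"/></g><g data-elev="500"><path d="M415 523l-15-4-10-8-6-12-3-16 3-17 7-13 12-10 13-5 12 0 12 3 14 6 15 9 21 15 18 15 10 12 4 9 0 6-4 4-15 5-54 3z"/><path d="M43 523l8-10 16-12 21-9 19-4 14 0 10 4 6 7 4 12-1 18-5 15-10 11-15 7-19 1-20-4-18-10-10-13"/><path d="M617 254l-18 9-21 5-19 0-20-4-23-11-23-16-13-15-4-8-1-7 2-8 3-6 11-10 16-6 19-2 22 3 26 8 25 11 18 12"/><path d="M43 211l8 11 3 12-3 10-8 9"/><path d="M293 161l-4-4 1-6 5-3 6 1 2 4 0 4-4 4z"/></g><g data-elev="600"><path d="M617 586l-52-9-65-20-31-4-17 0-16 3-17 5-33 13-9 2-9 0-13-5-10-9-6-12-2-13 9-69 8-26 8-12 11-10 15-9 16-5 18-1 17 5 73 48 24 13 21 9 15 4 15 1 14-2 16-4"/><path d="M43 479l23-10 21-10 15-11 11-10 9-14 7-18 6-21 2-18-2-19-8-26-9-18-10-12-11-7-14-3-18 0-22 2"/><path d="M617 285l-49 7-18-1-18-2-18-5-53-19-15-2-24 2-10-2-14-7-33-23-10-4-12-3-17-1-18 2-18 4-15 7-16 12-26 32-40 36-14 18-8 16-3 15 3 15 7 14 23 34 5 11 1 10-4 15-21 42-12 44-6 15-7 7-8 6-12 5-15 3-37 3-42-4"/><path d="M43 169l19 6 17 9 15 12 31 31 17 11 13 5 14 2 13 0 12-3 9-4 7-6 9-15 4-15 8-63 4-19 6-15 6-9 6-5 7-3 11-1 21 2 22 4 15 6 11 6 8 9 7 10 19 42 8 13 9 10 10 4 11 1 10-3 51-27 17-6 18-3 16-1 20 1 73 14"/></g><g data-elev="700"><path d="M511 601l-23-12-21-3-19 3-19 12"/><path d="M43 448l21-13 9-9 6-9 9-24 3-29-4-24-4-9-5-7-14-10-21-4"/><path d="M301 385l22 1 24-5 21-10 8-7 4-6 2-7 0-8-5-16-13-18-17-13-9-4-9 0-7 1-8 4-13 14-17 29-9 20 0 10 3 5 6 4z"/><path d="M617 310l-21 2-57 8-16 4-12 4-15 10-15 14-8 14-3 13 0 8 4 9 11 16 20 17 24 14 24 9 22 4 21-2 21-6"/><path d="M155 175l12-1 11-6 8-11 6-15 3-18 0-18-4-16-8-17-7-10-9-9-10-6-12-4-17-1-18 1-16 3-13 5-9 8-4 10 1 12 7 14 25 34 21 26 17 13z"/><path d="M427 27l-19 19-14 17-6 13-1 15 4 23 10 20 6 6 8 5 16 4 17-2 54-13 60-6 12-5 7-6 4-8 0-9-3-9-6-10-21-21-41-33"/></g><g data-elev="800"><path d="M43 391l3-10 1-11-1-9-3-6"/><path d="M617 354l-9-6-13-2-18 3-23 6-16 7-12 8-7 9-3 11 3 12 10 10 16 8 18 4 17-2 15-5 13-11 9-12"/><path d="M451 111l10 0 14-2 12-4 9-5 5-6 2-6-1-6-4-7-11-10-12-4-12 0-12 6-12 14-3 13 1 6 3 5z"/></g>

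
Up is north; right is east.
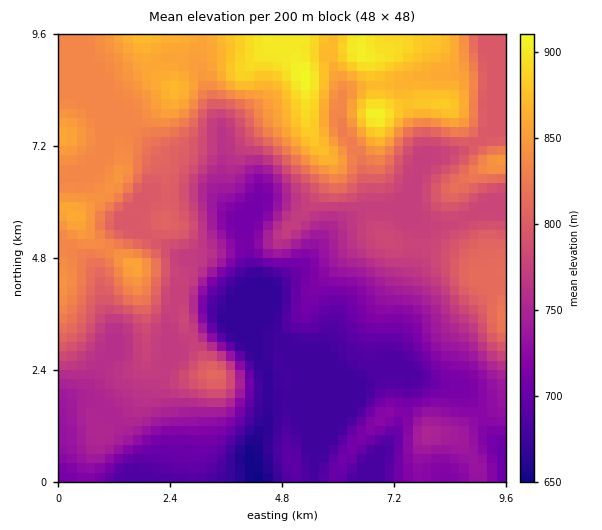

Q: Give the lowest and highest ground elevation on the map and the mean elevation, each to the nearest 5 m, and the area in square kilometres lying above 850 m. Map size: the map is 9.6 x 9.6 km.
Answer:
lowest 650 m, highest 910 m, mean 775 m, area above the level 13.8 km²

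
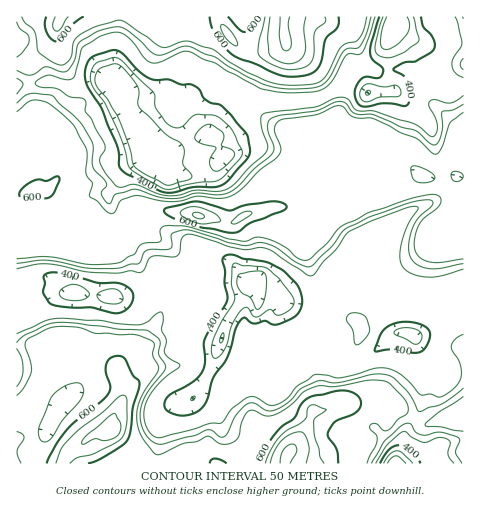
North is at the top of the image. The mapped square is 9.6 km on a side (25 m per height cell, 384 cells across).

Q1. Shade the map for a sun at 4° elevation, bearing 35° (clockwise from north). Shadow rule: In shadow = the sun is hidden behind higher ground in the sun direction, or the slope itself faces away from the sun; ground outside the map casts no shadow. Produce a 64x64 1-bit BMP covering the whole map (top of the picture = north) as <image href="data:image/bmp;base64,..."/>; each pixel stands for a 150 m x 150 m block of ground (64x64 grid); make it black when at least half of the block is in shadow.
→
<image width="64" height="64" href="data:image/bmp;base64,Qk0+AgAAAAAAAD4AAAAoAAAAQAAAAEAAAAABAAEAAAAAAAACAAATCwAAEwsAAAIAAAAAAAAA////AAAAAADF+QAAGAAP/4T8AAAIAA//AF4AAAAAD/6ADgAAAAAP/8AAAAKAAA//gAAAAoAMO/8AAAAAAB8xAAYAAAAAxwAABwAAAAAABAAHwAFgAAAAAAPsAfAAAAAAg+4McAAAAAzAzAYAAAAAD+AEAAAAAAAP4AAACAAAAA/gAAAMAAAAB8AAAB4AAb4HAAAAHwADn+AAAAAfwAOf4MADjx/wA5/g/wf/v/wDP8D//////wA/4P//////gD/w///////gP/j//////+Af+P//////7B/8////////j/7//////////////////////8T////f//8AAH///x//wAAAP///B//AAAAf//wH/8AAAZ//4AP/wAAB//nwA/+AAAAPwHgA/8CAAAAAAAA/8PAAAAAAAAf4cAAHgAAAAPgAAB/8AAAAAAAAP/8AAABwgAD//4AAAPOAAf//4AAA5wAB///4AADEAAH///wAAAAAAf///gAACAAD///8AAAcAAf///wAADwAD///+AAAPAAP///8AAB4AB////+AADAAP////+AAIIA/////8H+M///////4fw7///////x/D///////5icH/v/////HAAf+/////4OAEvz////+A4AM/P///3wDg/78///+eAGD//x/8Bw4AAP3/D/AGDgAA+fob4AQOAADxw=="/>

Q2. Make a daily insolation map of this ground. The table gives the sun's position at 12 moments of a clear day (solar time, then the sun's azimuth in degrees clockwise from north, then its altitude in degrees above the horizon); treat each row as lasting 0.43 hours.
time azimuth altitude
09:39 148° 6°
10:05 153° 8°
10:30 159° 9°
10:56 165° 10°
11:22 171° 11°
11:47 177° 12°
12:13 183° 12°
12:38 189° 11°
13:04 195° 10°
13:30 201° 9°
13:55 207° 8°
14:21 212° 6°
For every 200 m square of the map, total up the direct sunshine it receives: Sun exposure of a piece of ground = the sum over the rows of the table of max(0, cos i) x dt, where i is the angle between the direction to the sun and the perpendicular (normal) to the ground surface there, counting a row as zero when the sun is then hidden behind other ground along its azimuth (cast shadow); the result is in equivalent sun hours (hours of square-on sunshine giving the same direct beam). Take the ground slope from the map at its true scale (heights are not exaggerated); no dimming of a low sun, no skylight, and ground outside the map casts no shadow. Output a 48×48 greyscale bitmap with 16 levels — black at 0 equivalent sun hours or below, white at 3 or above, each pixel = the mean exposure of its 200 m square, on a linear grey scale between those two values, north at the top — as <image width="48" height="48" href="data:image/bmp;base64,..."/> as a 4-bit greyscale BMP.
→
<image width="48" height="48" href="data:image/bmp;base64,Qk32BAAAAAAAAHYAAAAoAAAAMAAAADAAAAABAAQAAAAAAIAEAAATCwAAEwsAABAAAAAAAAAAAAAAABEREQAiIiIAMzMzAERERABVVVUAZmZmAHd3dwCIiIgAmZmZAKqqqgC7u7sAzMzMAN3d3QDu7u4A////AGVDNpunZlQyNEQxJEQiRWUzREWqq5VFeDMyI3mblkMQASMyEjQhJEQzNDSK23ZkMzIQESVpyVIAAAAQAjQxASIiRFVat5qpdIVBEQE0V0EAAAAAA0QyAANFRFM4uprN22ZTERACNEIRAAAAEjMREANWZlZ1amJHZkVlIREAI1QiEAABEBAAABRXiHVkR0EBIzRVQhIQA2dDIQASIAAAABACM0RWUyEAARNWdTMyEUmFVUIzMgAAAAAAASREIREAABJFeHVEQza4VndDMyAQAAAAAAERABIhADJEVmVFVDR6l2ZDMzMiEQAAAAAAASIzIkVUREVEMzQzRVVBNEMzIhEAAAAAAiMzRWZERERDIkQxETQwJEMzMyIQAAAAEhJEZ1VEREREMzNFRERCE0REQzMyIkMREQE0RQATREIRERABNERVI0RERERENFdTEAI0IAAAAAAAAAADRERXMjMyNEREVlRXh4hUMSAAAAAAAAATRERWYRAAATRERDJFaHZERDEAAAAAAAEjREVWgwABEDREMhJERERERDMQAAAAABMzRFVVVAADREVUQzREREREREMxAAARE0QzM0Q0MhEjV2VERERERFVVREQzM0Znh2VDNEREQ0NFeGZEREREVWd3ZYZnis3d25hURERERpqpl5lkREREV4mrqe/v/+3MzLhmdkRESczJnNuWVEREVou83omql1VVVoerp0RFiqmJuneqZERERHdmeFVERERERFi6ZFV67/7tp1V6lUREQ0VFVUREREREQzRUWb7/24moVURXmWREQzRERERERERERWZovv/riZdVRERFneplQhJENERERDMyFVVWipdTAWmGVUREV63shBATRFVVRDIgEjMyEAAAEAAkRERERFet7HIBRFdmVVQREAAAAAAAAREiNERERERFetyWRCNEVVVVEAAAAAAAABNERERERERERDNUISIiREMhAAAAAAAAAAE0RERERERUQyAjMmRENFQREAAAAAAAAAATRERERERURFh1aFRERFVDMQAAAAAAAAAAI0RERERERXY0ZURERENVMQAAAAAAAAEBNERERERERVMCRERERCIyIQAAAAAAAjI3ZVVEREREQxABREREQyIiIQASRCABJERWVERERURDEAACNDREMREzESNWVVVEZkRCIiNEQyIQAAAUIhNDEBIiEkZ2VGeIdUQQAAABIQAAAAJEAAEQASQhEkRUVVd3VEMgAAAAAAAAABMwAAAAAQEQIzRVVmVVREVVQyEAAAAAATMQACEAE0IRI1iYZlVUVXrf/u6zAAABIzMzI5lliVRDRZqHZVVVeu2pmpiKQjRVVTMzWXeLymaIiaeHZVVpzaibzLlnhEQyMzNEVhN5eHabumebuHrMuYiamIZVmIUQABI0MSJlVWh3hmiazd2pmERFVVRFjccwABEkMkVWhpyod6qGaahngyNFRDRVaJhhASVkRIlmh3rN3LhlRVRXMSI0REV4ZWd0EUdkRXdTSIeJqXVERERTAjM0RFVVREZ3RWVEVw=="/>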